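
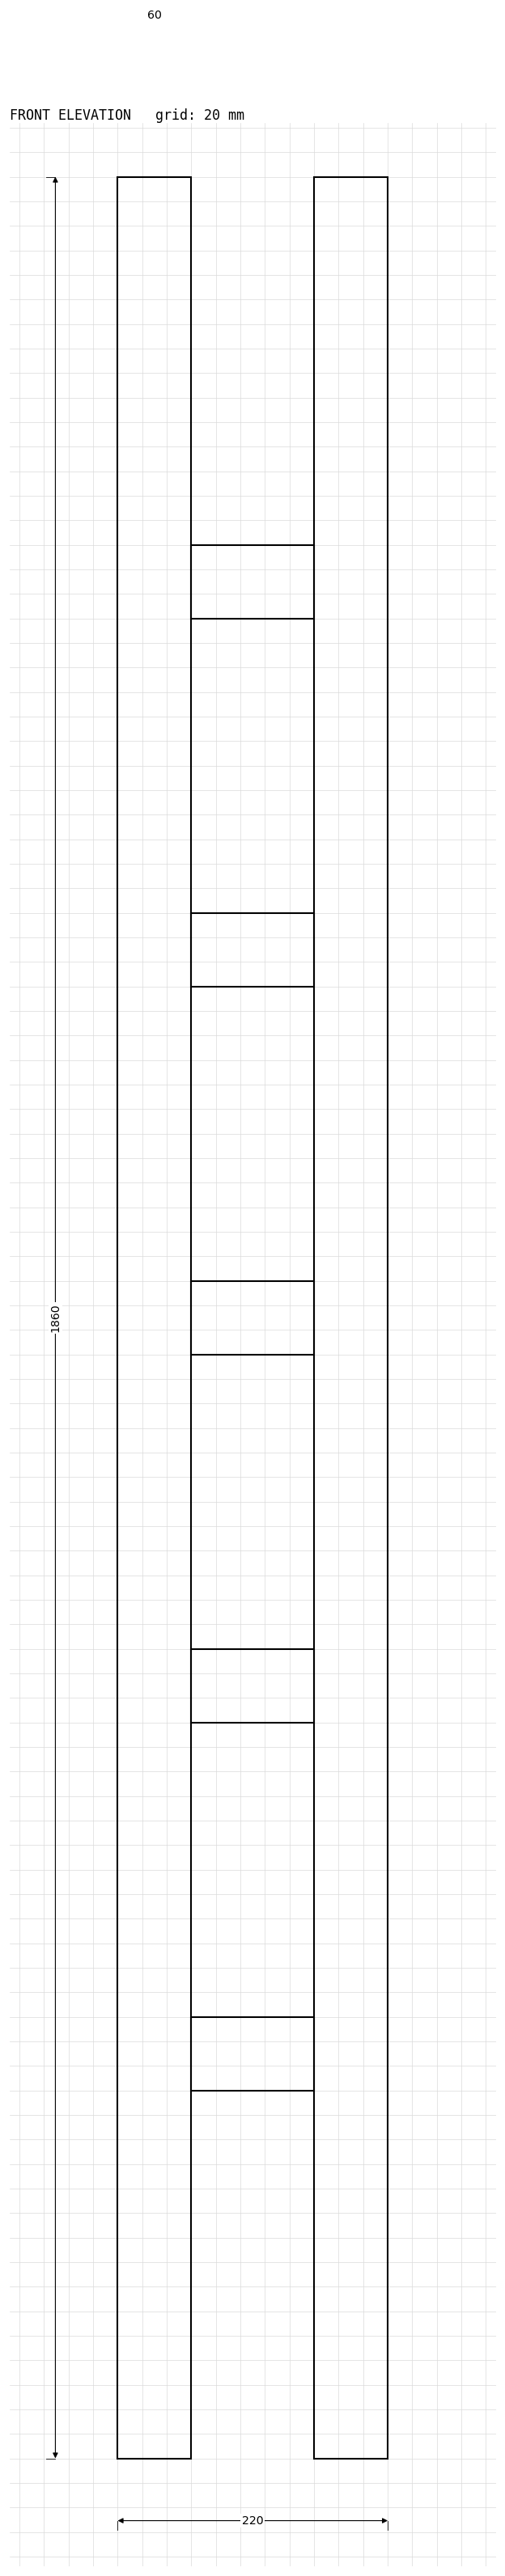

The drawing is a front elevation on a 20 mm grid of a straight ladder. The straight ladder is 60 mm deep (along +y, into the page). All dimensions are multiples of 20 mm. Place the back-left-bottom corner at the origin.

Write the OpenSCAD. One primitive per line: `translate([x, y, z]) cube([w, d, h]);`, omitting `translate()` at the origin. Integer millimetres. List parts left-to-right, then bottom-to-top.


cube([60, 60, 1860]);
translate([60, 0, 300]) cube([100, 60, 60]);
translate([60, 0, 600]) cube([100, 60, 60]);
translate([60, 0, 900]) cube([100, 60, 60]);
translate([60, 0, 1200]) cube([100, 60, 60]);
translate([60, 0, 1500]) cube([100, 60, 60]);
translate([160, 0, 0]) cube([60, 60, 1860]);


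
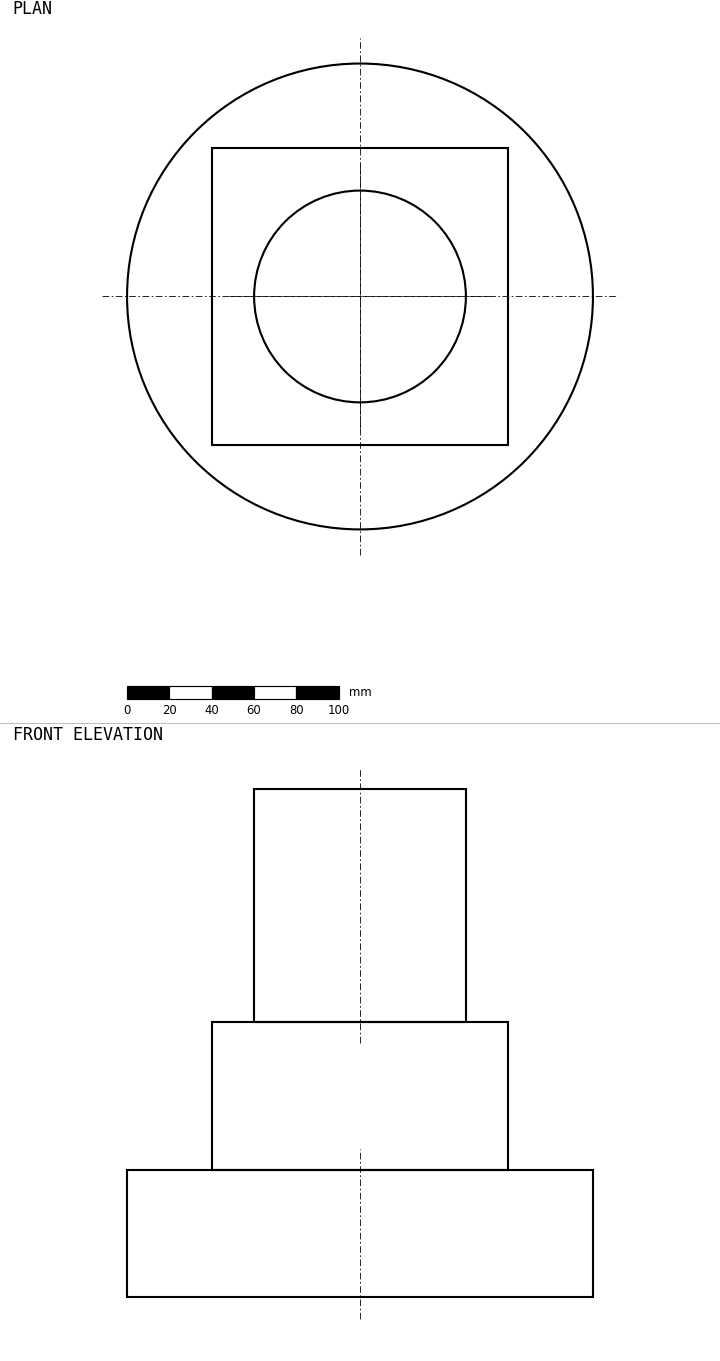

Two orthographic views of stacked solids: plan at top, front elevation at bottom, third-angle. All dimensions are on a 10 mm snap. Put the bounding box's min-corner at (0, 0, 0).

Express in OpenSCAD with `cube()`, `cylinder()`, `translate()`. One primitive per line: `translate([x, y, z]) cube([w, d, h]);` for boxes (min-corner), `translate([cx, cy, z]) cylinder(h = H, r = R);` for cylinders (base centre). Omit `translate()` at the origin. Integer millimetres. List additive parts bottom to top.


translate([110, 110, 0]) cylinder(h = 60, r = 110);
translate([40, 40, 60]) cube([140, 140, 70]);
translate([110, 110, 130]) cylinder(h = 110, r = 50);


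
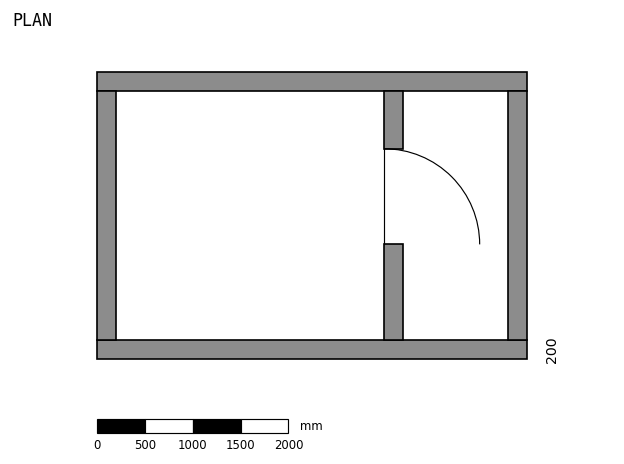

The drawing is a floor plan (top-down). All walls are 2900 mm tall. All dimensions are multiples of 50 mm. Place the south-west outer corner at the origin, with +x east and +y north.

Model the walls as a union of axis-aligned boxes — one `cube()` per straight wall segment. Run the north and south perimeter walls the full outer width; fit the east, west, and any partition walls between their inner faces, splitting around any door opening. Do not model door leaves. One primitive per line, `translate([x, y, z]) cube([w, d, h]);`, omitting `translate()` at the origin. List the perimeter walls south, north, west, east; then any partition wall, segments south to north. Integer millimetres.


cube([4500, 200, 2900]);
translate([0, 2800, 0]) cube([4500, 200, 2900]);
translate([0, 200, 0]) cube([200, 2600, 2900]);
translate([4300, 200, 0]) cube([200, 2600, 2900]);
translate([3000, 200, 0]) cube([200, 1000, 2900]);
translate([3000, 2200, 0]) cube([200, 600, 2900]);


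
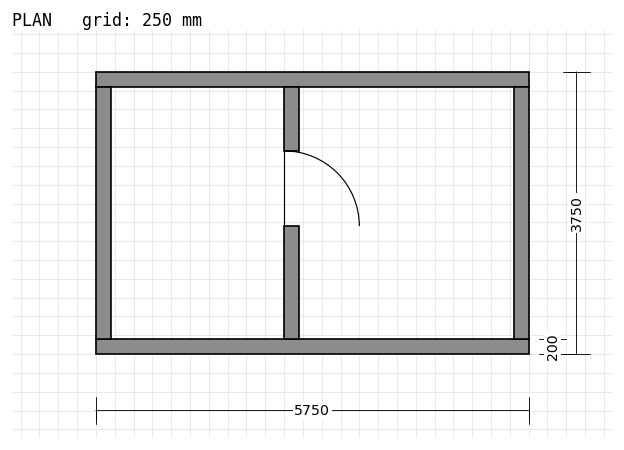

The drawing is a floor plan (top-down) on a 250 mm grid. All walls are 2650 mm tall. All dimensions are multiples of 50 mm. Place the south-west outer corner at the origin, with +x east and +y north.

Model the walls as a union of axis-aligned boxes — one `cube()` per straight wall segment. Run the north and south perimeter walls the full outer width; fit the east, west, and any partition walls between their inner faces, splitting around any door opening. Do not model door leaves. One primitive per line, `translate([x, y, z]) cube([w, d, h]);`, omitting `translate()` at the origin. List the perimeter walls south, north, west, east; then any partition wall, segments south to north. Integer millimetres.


cube([5750, 200, 2650]);
translate([0, 3550, 0]) cube([5750, 200, 2650]);
translate([0, 200, 0]) cube([200, 3350, 2650]);
translate([5550, 200, 0]) cube([200, 3350, 2650]);
translate([2500, 200, 0]) cube([200, 1500, 2650]);
translate([2500, 2700, 0]) cube([200, 850, 2650]);


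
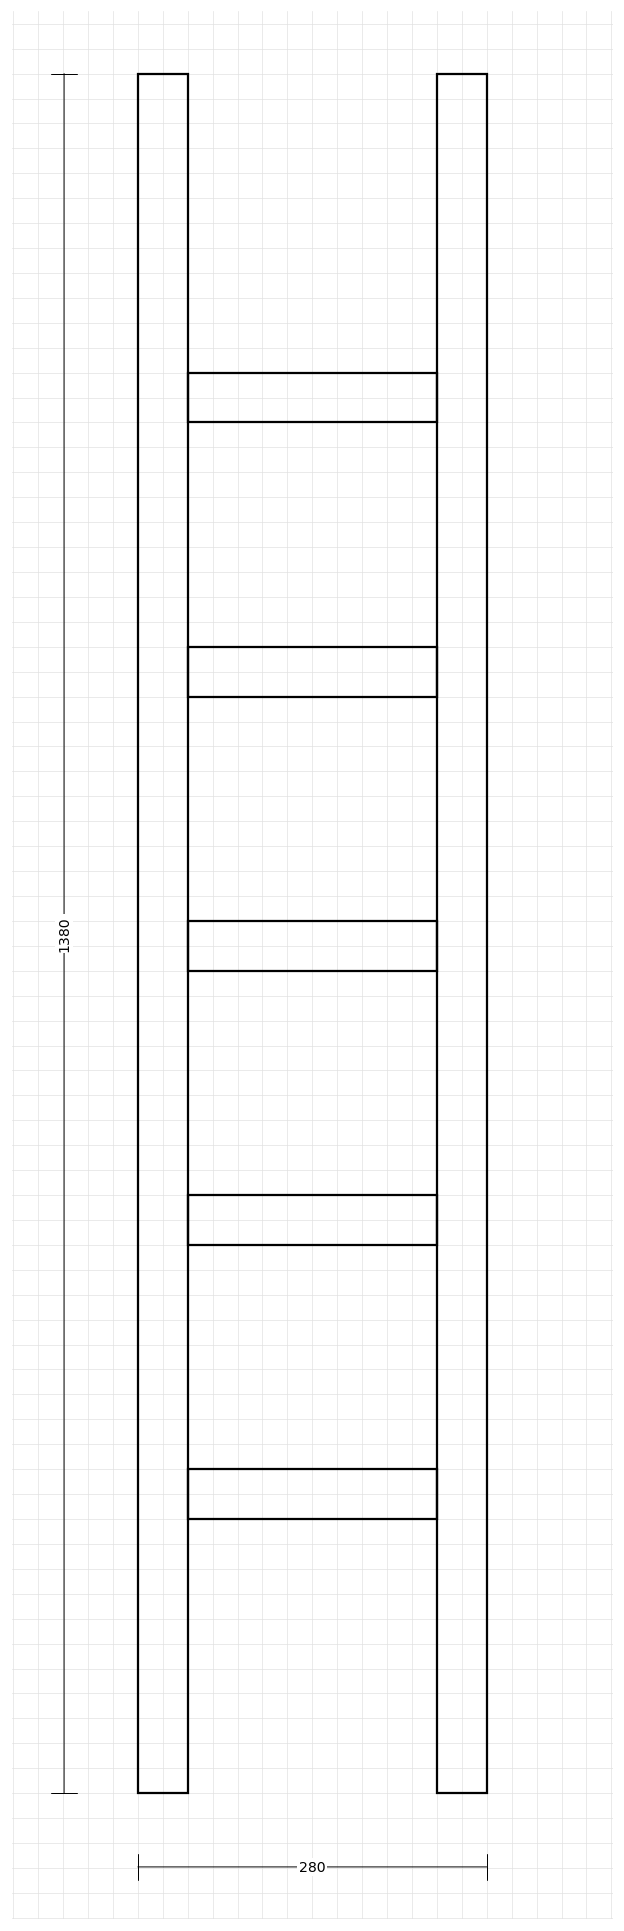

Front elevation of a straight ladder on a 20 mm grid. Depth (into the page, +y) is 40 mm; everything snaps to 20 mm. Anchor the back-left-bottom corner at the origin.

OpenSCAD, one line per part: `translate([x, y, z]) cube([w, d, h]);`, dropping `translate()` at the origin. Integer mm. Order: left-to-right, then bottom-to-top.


cube([40, 40, 1380]);
translate([40, 0, 220]) cube([200, 40, 40]);
translate([40, 0, 440]) cube([200, 40, 40]);
translate([40, 0, 660]) cube([200, 40, 40]);
translate([40, 0, 880]) cube([200, 40, 40]);
translate([40, 0, 1100]) cube([200, 40, 40]);
translate([240, 0, 0]) cube([40, 40, 1380]);


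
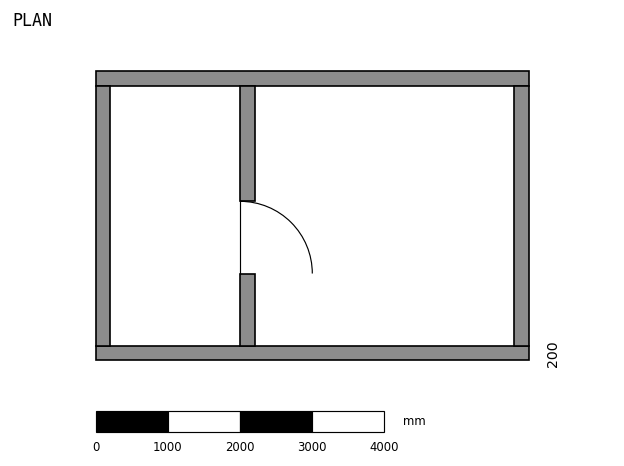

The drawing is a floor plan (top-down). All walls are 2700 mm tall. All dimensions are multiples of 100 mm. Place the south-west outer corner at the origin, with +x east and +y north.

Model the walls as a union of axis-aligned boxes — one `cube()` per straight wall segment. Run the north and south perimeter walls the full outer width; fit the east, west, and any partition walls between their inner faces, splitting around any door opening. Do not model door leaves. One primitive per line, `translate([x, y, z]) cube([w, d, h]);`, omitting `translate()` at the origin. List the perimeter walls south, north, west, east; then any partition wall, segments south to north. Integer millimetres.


cube([6000, 200, 2700]);
translate([0, 3800, 0]) cube([6000, 200, 2700]);
translate([0, 200, 0]) cube([200, 3600, 2700]);
translate([5800, 200, 0]) cube([200, 3600, 2700]);
translate([2000, 200, 0]) cube([200, 1000, 2700]);
translate([2000, 2200, 0]) cube([200, 1600, 2700]);


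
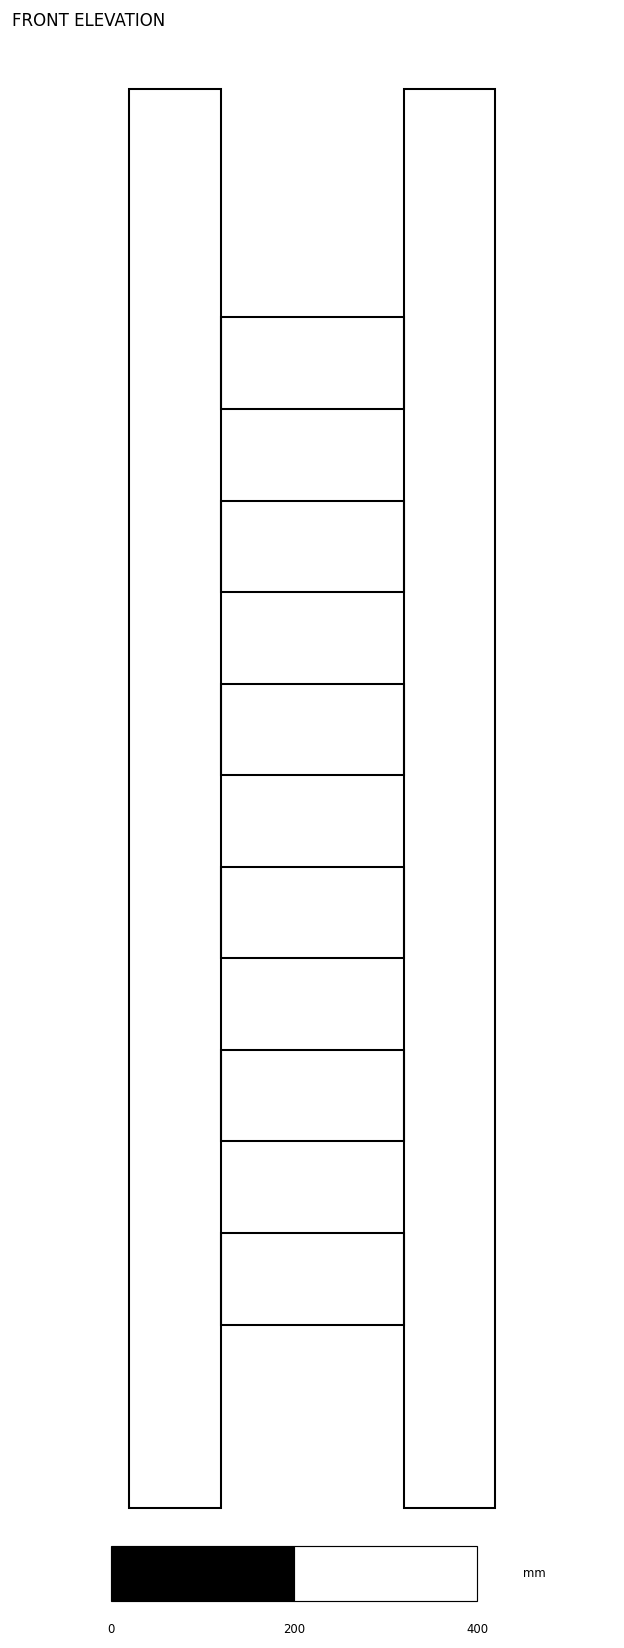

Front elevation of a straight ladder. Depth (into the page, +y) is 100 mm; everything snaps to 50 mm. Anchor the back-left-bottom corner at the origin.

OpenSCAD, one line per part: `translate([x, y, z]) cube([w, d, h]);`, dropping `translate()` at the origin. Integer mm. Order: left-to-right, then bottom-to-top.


cube([100, 100, 1550]);
translate([100, 0, 200]) cube([200, 100, 100]);
translate([100, 0, 400]) cube([200, 100, 100]);
translate([100, 0, 600]) cube([200, 100, 100]);
translate([100, 0, 800]) cube([200, 100, 100]);
translate([100, 0, 1000]) cube([200, 100, 100]);
translate([100, 0, 1200]) cube([200, 100, 100]);
translate([300, 0, 0]) cube([100, 100, 1550]);


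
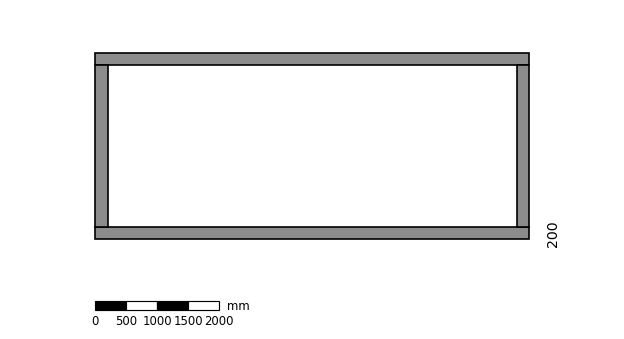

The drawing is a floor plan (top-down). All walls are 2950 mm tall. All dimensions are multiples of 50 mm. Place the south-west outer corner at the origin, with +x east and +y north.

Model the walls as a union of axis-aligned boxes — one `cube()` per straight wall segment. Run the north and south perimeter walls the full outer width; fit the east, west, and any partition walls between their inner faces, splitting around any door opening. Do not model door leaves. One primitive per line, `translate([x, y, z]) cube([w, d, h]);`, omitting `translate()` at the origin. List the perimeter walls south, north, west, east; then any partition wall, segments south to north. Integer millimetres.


cube([7000, 200, 2950]);
translate([0, 2800, 0]) cube([7000, 200, 2950]);
translate([0, 200, 0]) cube([200, 2600, 2950]);
translate([6800, 200, 0]) cube([200, 2600, 2950]);


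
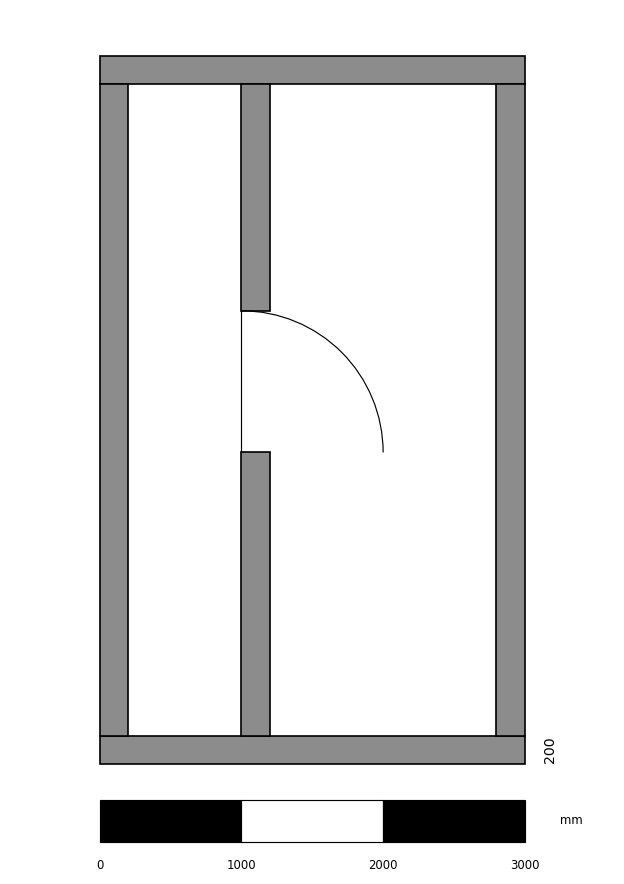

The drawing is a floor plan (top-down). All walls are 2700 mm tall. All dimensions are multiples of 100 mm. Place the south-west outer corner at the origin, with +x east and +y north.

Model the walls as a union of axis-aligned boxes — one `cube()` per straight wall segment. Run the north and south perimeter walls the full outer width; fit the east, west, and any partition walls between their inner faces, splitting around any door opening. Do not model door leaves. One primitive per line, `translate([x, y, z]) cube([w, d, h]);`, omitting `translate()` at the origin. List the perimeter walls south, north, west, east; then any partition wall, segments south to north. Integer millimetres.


cube([3000, 200, 2700]);
translate([0, 4800, 0]) cube([3000, 200, 2700]);
translate([0, 200, 0]) cube([200, 4600, 2700]);
translate([2800, 200, 0]) cube([200, 4600, 2700]);
translate([1000, 200, 0]) cube([200, 2000, 2700]);
translate([1000, 3200, 0]) cube([200, 1600, 2700]);


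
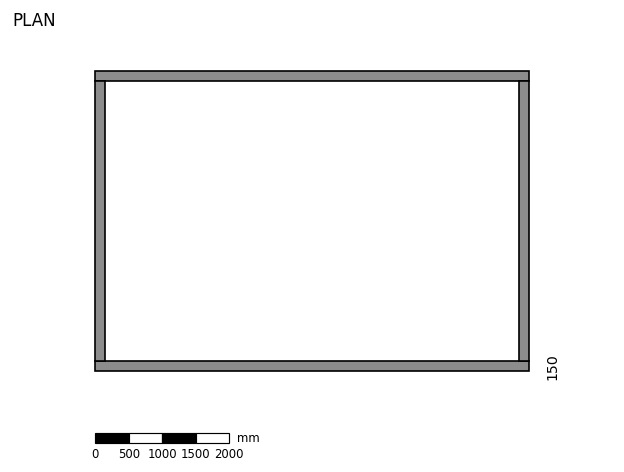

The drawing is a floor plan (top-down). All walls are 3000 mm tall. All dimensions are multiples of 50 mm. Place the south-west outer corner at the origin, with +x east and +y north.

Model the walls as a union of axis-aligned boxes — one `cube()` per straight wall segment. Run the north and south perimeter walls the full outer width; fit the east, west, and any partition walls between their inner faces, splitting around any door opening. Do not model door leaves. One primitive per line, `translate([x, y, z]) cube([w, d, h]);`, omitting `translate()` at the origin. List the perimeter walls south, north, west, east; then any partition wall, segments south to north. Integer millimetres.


cube([6500, 150, 3000]);
translate([0, 4350, 0]) cube([6500, 150, 3000]);
translate([0, 150, 0]) cube([150, 4200, 3000]);
translate([6350, 150, 0]) cube([150, 4200, 3000]);


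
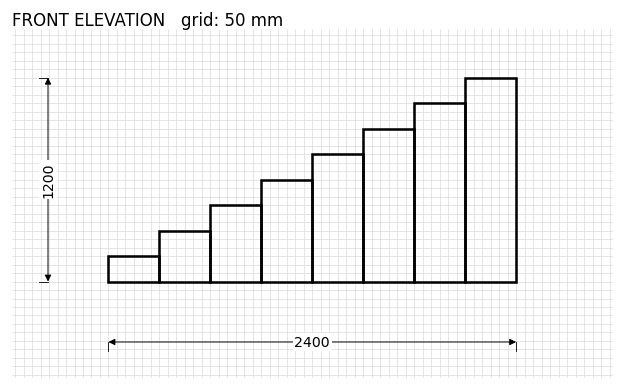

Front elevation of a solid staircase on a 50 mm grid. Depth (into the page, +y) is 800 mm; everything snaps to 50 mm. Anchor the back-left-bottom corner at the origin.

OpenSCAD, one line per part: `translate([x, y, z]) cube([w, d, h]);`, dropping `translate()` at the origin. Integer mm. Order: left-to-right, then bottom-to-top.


cube([300, 800, 150]);
translate([300, 0, 0]) cube([300, 800, 300]);
translate([600, 0, 0]) cube([300, 800, 450]);
translate([900, 0, 0]) cube([300, 800, 600]);
translate([1200, 0, 0]) cube([300, 800, 750]);
translate([1500, 0, 0]) cube([300, 800, 900]);
translate([1800, 0, 0]) cube([300, 800, 1050]);
translate([2100, 0, 0]) cube([300, 800, 1200]);


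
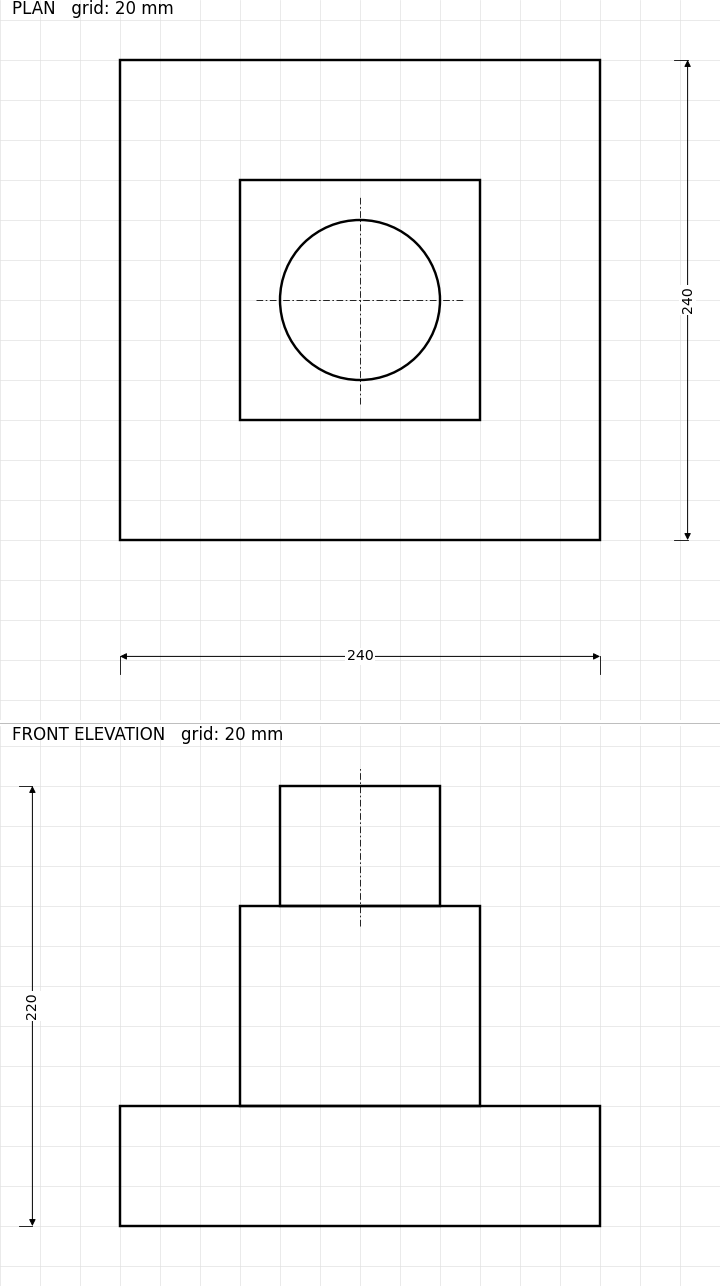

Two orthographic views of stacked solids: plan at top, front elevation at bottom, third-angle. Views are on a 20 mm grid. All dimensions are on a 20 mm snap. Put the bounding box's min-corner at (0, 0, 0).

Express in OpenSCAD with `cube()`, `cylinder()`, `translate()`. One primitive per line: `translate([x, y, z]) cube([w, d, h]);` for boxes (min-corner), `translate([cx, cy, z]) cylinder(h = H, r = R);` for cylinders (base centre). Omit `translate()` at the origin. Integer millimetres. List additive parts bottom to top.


cube([240, 240, 60]);
translate([60, 60, 60]) cube([120, 120, 100]);
translate([120, 120, 160]) cylinder(h = 60, r = 40);


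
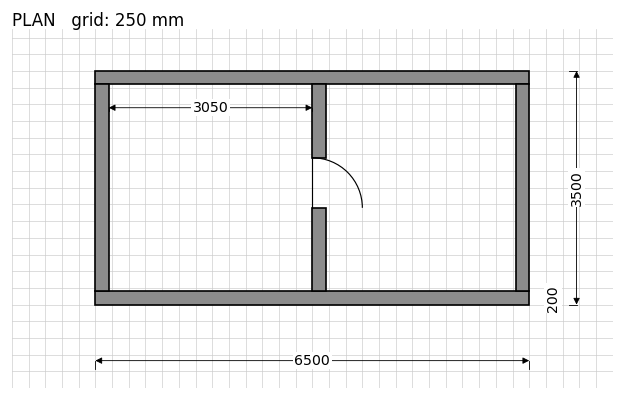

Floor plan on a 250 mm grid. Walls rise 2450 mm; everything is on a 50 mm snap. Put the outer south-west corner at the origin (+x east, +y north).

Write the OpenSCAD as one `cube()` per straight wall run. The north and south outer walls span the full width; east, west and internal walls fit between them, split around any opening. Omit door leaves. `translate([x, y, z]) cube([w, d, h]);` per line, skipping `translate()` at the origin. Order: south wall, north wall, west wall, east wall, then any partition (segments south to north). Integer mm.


cube([6500, 200, 2450]);
translate([0, 3300, 0]) cube([6500, 200, 2450]);
translate([0, 200, 0]) cube([200, 3100, 2450]);
translate([6300, 200, 0]) cube([200, 3100, 2450]);
translate([3250, 200, 0]) cube([200, 1250, 2450]);
translate([3250, 2200, 0]) cube([200, 1100, 2450]);


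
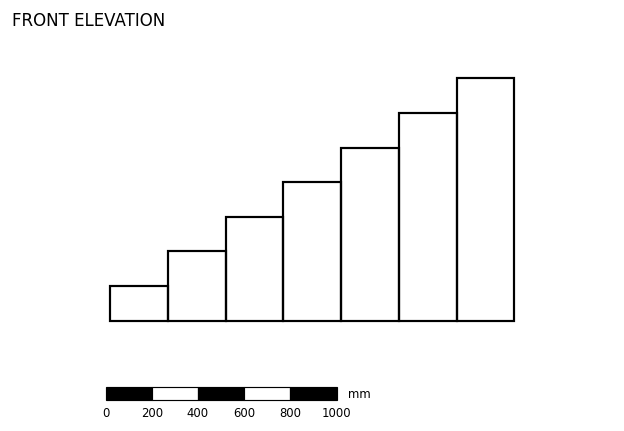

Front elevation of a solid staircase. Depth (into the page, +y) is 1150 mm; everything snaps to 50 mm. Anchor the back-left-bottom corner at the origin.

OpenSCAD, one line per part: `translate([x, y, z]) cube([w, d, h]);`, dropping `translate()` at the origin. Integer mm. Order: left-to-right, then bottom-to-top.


cube([250, 1150, 150]);
translate([250, 0, 0]) cube([250, 1150, 300]);
translate([500, 0, 0]) cube([250, 1150, 450]);
translate([750, 0, 0]) cube([250, 1150, 600]);
translate([1000, 0, 0]) cube([250, 1150, 750]);
translate([1250, 0, 0]) cube([250, 1150, 900]);
translate([1500, 0, 0]) cube([250, 1150, 1050]);


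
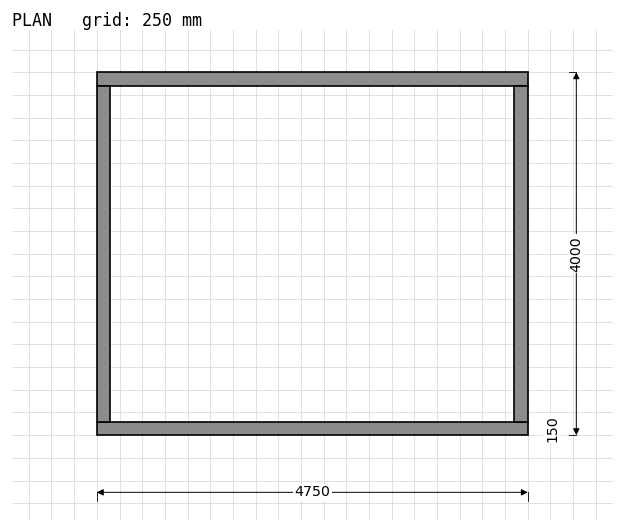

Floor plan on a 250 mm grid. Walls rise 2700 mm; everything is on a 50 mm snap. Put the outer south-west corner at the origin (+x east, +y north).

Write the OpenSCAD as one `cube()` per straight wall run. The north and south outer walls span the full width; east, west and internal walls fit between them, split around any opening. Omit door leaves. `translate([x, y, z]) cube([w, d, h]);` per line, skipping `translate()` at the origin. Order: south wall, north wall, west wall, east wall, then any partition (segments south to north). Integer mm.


cube([4750, 150, 2700]);
translate([0, 3850, 0]) cube([4750, 150, 2700]);
translate([0, 150, 0]) cube([150, 3700, 2700]);
translate([4600, 150, 0]) cube([150, 3700, 2700]);


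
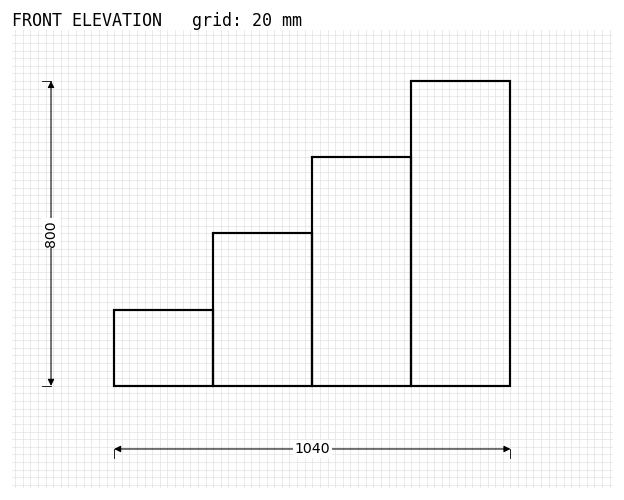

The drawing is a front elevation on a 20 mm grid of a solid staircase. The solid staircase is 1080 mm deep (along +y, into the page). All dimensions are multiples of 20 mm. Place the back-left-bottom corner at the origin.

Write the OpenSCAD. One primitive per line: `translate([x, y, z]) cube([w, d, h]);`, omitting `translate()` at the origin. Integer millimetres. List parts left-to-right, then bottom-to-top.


cube([260, 1080, 200]);
translate([260, 0, 0]) cube([260, 1080, 400]);
translate([520, 0, 0]) cube([260, 1080, 600]);
translate([780, 0, 0]) cube([260, 1080, 800]);


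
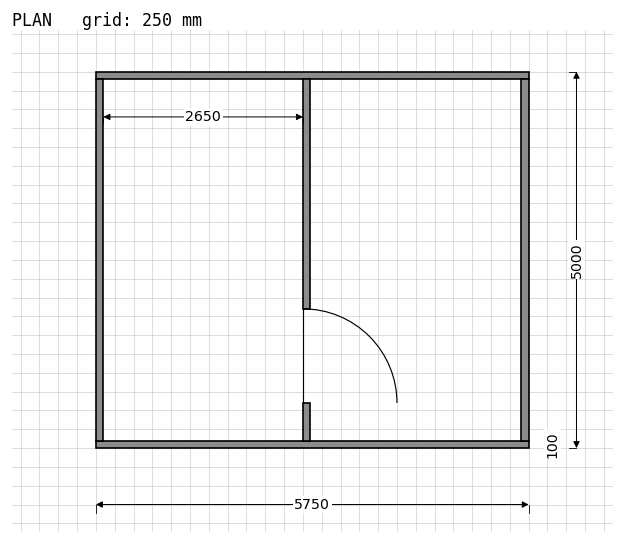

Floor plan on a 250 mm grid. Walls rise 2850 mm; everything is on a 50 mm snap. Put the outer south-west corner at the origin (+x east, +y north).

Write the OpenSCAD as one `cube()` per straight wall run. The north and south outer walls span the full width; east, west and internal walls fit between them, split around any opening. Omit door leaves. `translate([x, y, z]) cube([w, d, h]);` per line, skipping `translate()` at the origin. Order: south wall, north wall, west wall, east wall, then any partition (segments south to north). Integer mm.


cube([5750, 100, 2850]);
translate([0, 4900, 0]) cube([5750, 100, 2850]);
translate([0, 100, 0]) cube([100, 4800, 2850]);
translate([5650, 100, 0]) cube([100, 4800, 2850]);
translate([2750, 100, 0]) cube([100, 500, 2850]);
translate([2750, 1850, 0]) cube([100, 3050, 2850]);


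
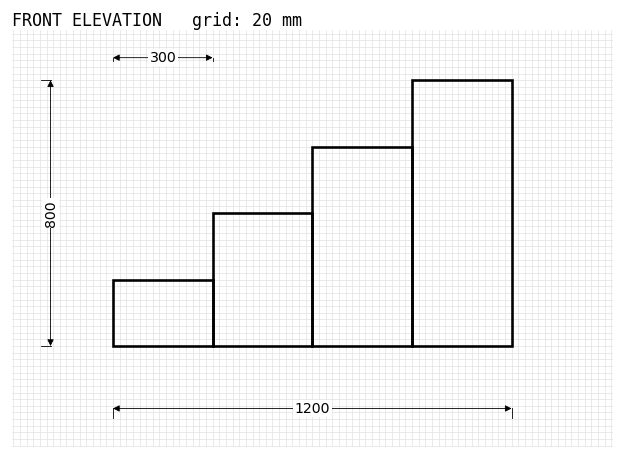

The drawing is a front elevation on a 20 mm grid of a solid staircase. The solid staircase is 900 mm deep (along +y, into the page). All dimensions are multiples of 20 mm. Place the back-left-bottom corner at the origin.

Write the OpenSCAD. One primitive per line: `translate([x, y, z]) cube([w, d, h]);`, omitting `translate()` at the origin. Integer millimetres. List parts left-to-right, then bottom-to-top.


cube([300, 900, 200]);
translate([300, 0, 0]) cube([300, 900, 400]);
translate([600, 0, 0]) cube([300, 900, 600]);
translate([900, 0, 0]) cube([300, 900, 800]);


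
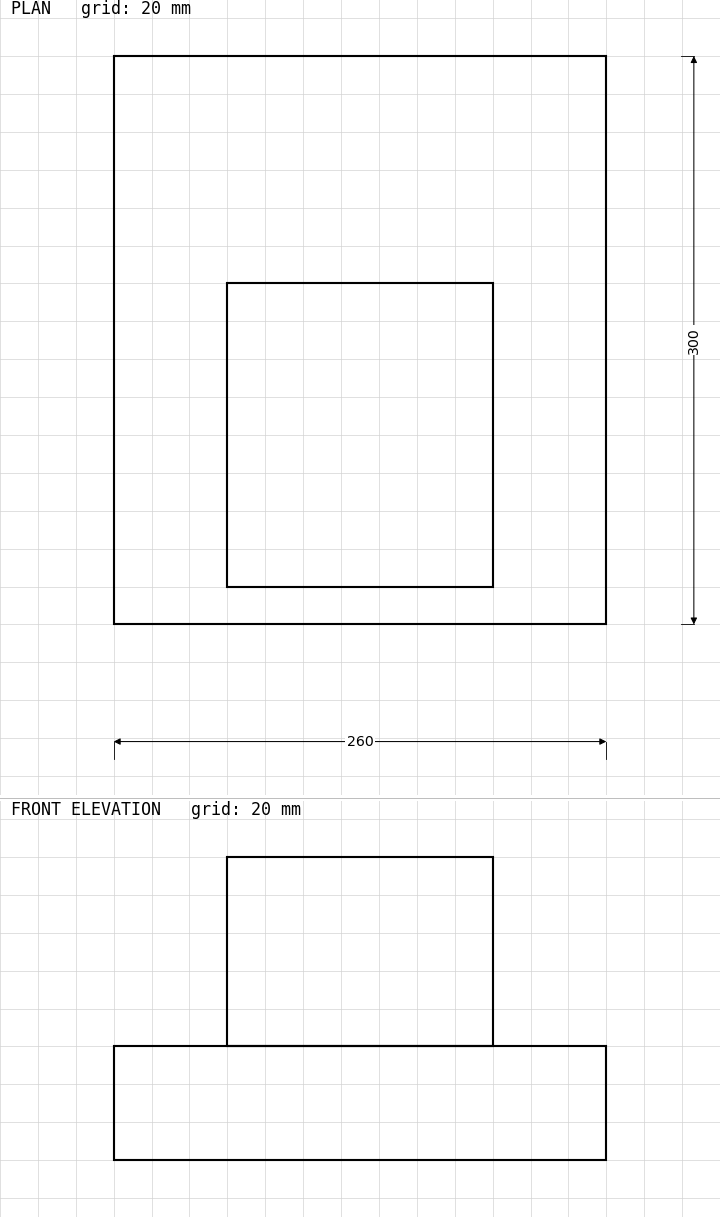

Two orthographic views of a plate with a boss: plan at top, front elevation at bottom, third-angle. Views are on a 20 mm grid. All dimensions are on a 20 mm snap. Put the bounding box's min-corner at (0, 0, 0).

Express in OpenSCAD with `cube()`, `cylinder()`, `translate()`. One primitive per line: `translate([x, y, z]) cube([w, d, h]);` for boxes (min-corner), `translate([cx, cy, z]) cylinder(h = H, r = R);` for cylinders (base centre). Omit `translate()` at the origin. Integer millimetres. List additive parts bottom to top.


cube([260, 300, 60]);
translate([60, 20, 60]) cube([140, 160, 100]);


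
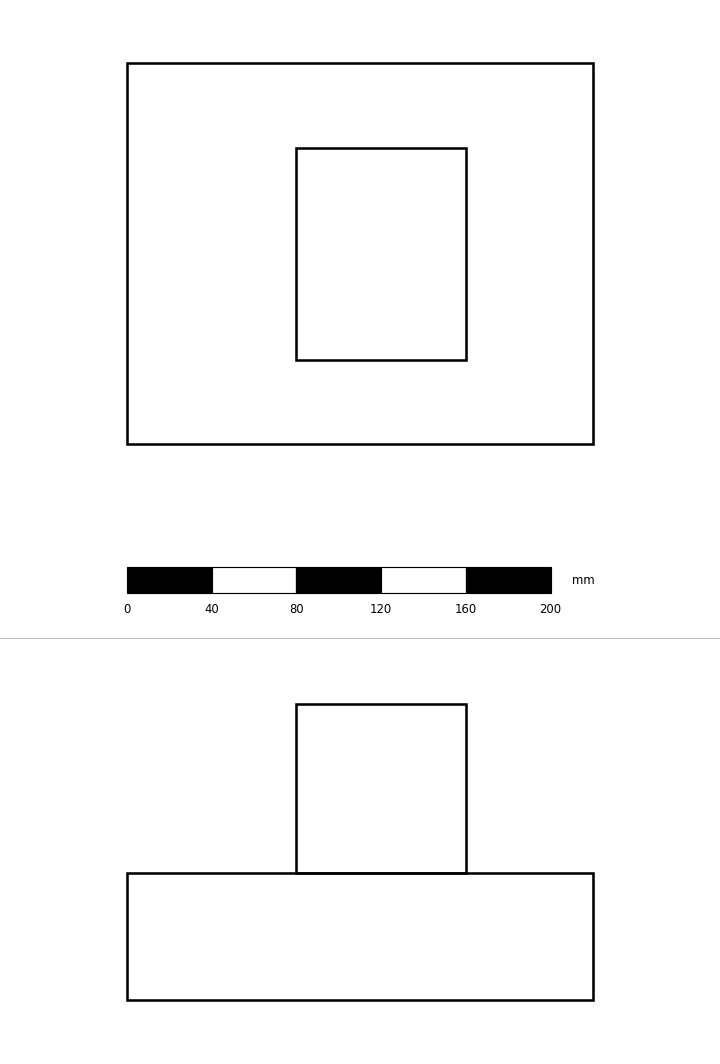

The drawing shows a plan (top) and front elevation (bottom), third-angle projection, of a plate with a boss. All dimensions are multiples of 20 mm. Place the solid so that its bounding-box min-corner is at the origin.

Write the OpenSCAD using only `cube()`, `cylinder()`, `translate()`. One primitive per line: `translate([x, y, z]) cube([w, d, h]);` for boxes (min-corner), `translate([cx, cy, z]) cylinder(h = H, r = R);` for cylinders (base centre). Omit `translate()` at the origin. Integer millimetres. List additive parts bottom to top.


cube([220, 180, 60]);
translate([80, 40, 60]) cube([80, 100, 80]);


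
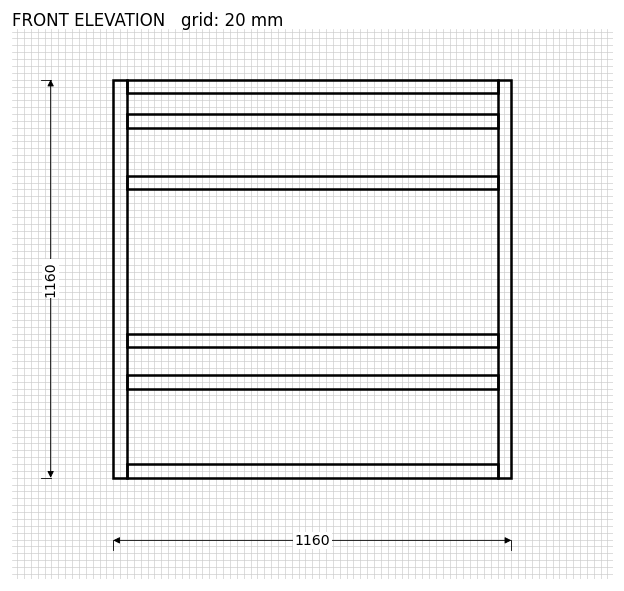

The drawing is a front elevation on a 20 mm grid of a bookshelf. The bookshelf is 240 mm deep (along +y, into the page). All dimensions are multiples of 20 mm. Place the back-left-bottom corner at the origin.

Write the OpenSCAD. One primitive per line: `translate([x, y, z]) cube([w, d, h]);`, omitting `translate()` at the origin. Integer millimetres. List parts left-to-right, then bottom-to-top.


cube([40, 240, 1160]);
translate([40, 0, 0]) cube([1080, 240, 40]);
translate([40, 0, 260]) cube([1080, 240, 40]);
translate([40, 0, 380]) cube([1080, 240, 40]);
translate([40, 0, 840]) cube([1080, 240, 40]);
translate([40, 0, 1020]) cube([1080, 240, 40]);
translate([40, 0, 1120]) cube([1080, 240, 40]);
translate([1120, 0, 0]) cube([40, 240, 1160]);


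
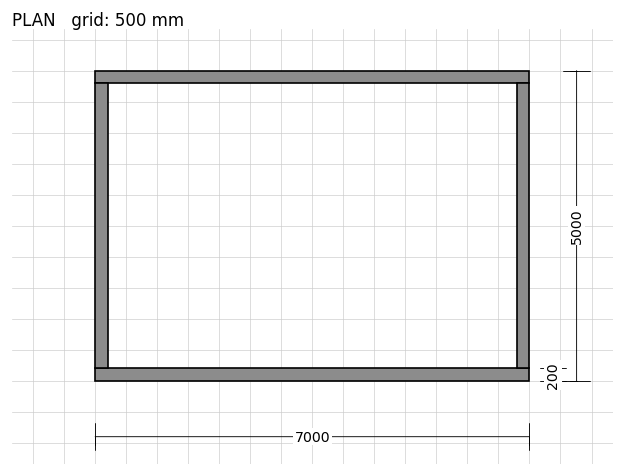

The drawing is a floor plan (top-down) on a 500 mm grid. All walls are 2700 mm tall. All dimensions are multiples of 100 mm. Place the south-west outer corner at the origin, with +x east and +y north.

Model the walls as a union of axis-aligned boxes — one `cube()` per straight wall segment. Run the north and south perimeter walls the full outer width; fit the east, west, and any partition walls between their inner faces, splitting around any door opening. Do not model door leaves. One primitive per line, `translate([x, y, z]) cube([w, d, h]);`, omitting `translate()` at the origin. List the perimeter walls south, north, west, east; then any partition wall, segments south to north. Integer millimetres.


cube([7000, 200, 2700]);
translate([0, 4800, 0]) cube([7000, 200, 2700]);
translate([0, 200, 0]) cube([200, 4600, 2700]);
translate([6800, 200, 0]) cube([200, 4600, 2700]);


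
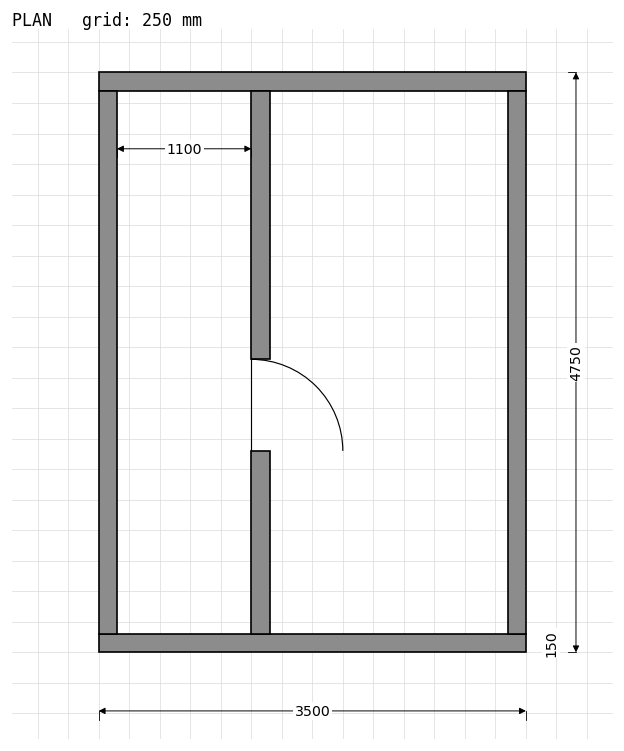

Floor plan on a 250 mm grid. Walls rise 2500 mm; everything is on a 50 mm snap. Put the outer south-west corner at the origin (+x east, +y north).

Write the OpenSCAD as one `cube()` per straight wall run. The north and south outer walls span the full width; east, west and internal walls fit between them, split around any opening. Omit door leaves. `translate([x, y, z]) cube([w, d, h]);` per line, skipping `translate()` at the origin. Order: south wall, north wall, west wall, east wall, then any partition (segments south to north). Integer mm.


cube([3500, 150, 2500]);
translate([0, 4600, 0]) cube([3500, 150, 2500]);
translate([0, 150, 0]) cube([150, 4450, 2500]);
translate([3350, 150, 0]) cube([150, 4450, 2500]);
translate([1250, 150, 0]) cube([150, 1500, 2500]);
translate([1250, 2400, 0]) cube([150, 2200, 2500]);


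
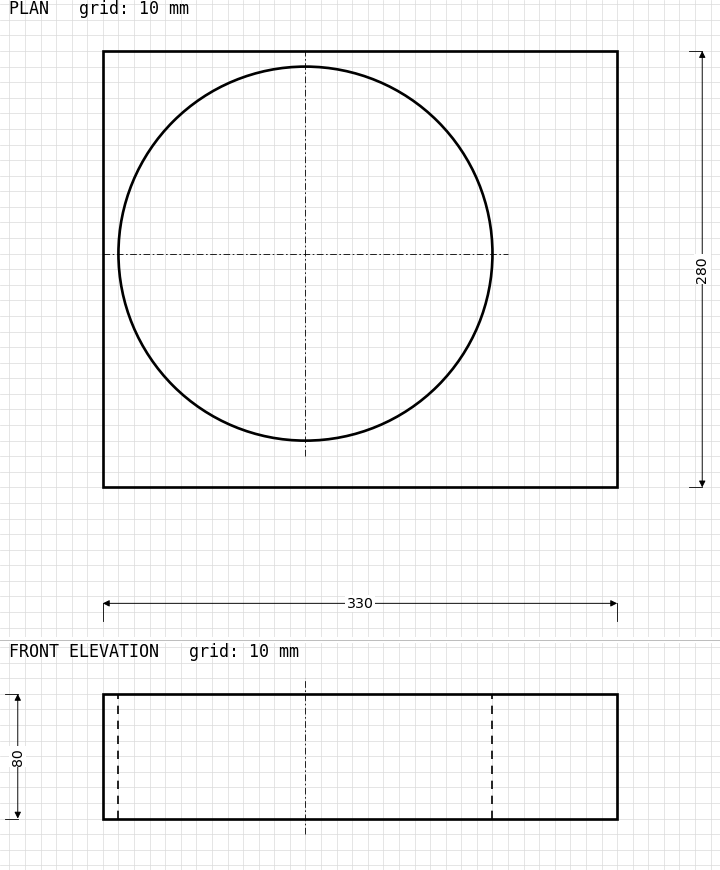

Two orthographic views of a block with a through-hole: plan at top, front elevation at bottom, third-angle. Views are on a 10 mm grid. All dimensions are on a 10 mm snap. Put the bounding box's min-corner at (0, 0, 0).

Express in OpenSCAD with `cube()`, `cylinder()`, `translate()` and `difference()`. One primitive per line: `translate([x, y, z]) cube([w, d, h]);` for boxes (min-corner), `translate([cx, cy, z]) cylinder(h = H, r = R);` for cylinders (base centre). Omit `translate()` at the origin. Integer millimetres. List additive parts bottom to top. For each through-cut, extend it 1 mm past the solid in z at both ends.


difference() {
  cube([330, 280, 80]);
  translate([130, 150, -1]) cylinder(h = 82, r = 120);
}


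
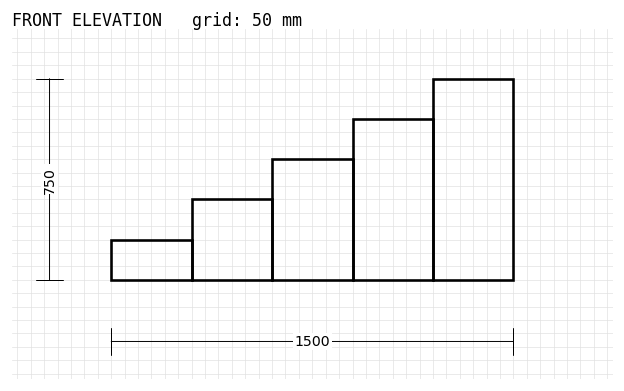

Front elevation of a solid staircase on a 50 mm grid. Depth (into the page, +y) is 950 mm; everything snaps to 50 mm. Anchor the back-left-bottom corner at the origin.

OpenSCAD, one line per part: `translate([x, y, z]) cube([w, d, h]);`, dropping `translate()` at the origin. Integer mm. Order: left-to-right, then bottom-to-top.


cube([300, 950, 150]);
translate([300, 0, 0]) cube([300, 950, 300]);
translate([600, 0, 0]) cube([300, 950, 450]);
translate([900, 0, 0]) cube([300, 950, 600]);
translate([1200, 0, 0]) cube([300, 950, 750]);


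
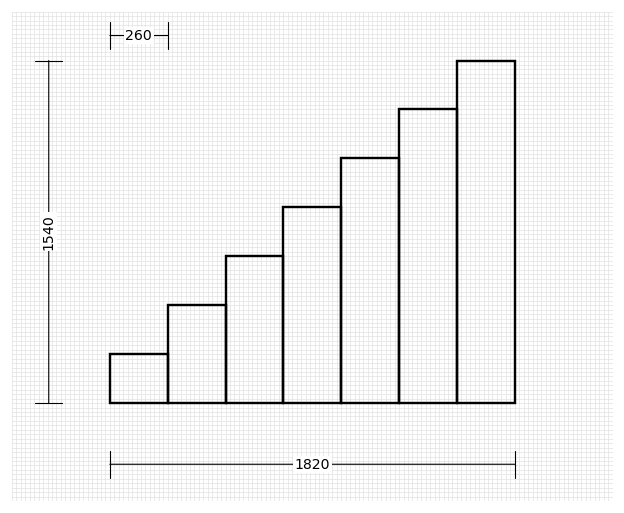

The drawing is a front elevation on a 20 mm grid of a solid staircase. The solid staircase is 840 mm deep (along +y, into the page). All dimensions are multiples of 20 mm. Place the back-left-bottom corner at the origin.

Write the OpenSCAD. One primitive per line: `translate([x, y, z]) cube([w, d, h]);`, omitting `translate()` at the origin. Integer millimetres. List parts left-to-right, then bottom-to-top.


cube([260, 840, 220]);
translate([260, 0, 0]) cube([260, 840, 440]);
translate([520, 0, 0]) cube([260, 840, 660]);
translate([780, 0, 0]) cube([260, 840, 880]);
translate([1040, 0, 0]) cube([260, 840, 1100]);
translate([1300, 0, 0]) cube([260, 840, 1320]);
translate([1560, 0, 0]) cube([260, 840, 1540]);


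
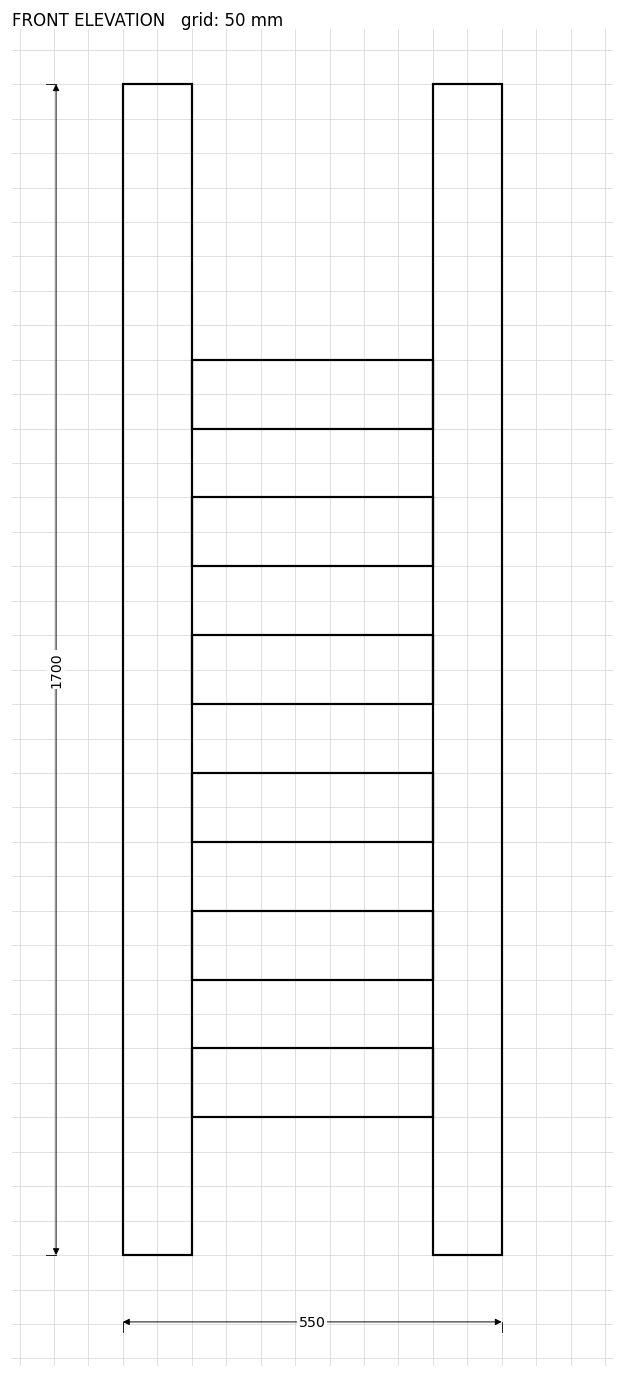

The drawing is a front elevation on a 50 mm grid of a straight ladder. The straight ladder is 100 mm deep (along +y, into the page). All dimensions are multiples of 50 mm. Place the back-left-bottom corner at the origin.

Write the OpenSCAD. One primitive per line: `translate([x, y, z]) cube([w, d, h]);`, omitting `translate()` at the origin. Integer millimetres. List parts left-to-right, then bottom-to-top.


cube([100, 100, 1700]);
translate([100, 0, 200]) cube([350, 100, 100]);
translate([100, 0, 400]) cube([350, 100, 100]);
translate([100, 0, 600]) cube([350, 100, 100]);
translate([100, 0, 800]) cube([350, 100, 100]);
translate([100, 0, 1000]) cube([350, 100, 100]);
translate([100, 0, 1200]) cube([350, 100, 100]);
translate([450, 0, 0]) cube([100, 100, 1700]);


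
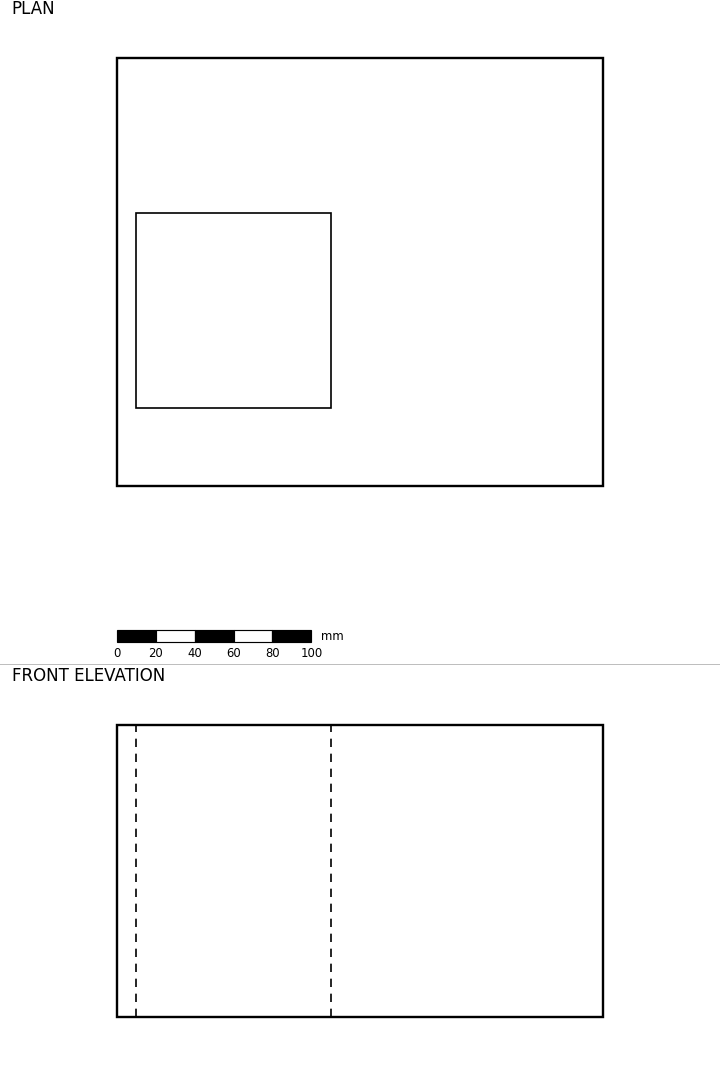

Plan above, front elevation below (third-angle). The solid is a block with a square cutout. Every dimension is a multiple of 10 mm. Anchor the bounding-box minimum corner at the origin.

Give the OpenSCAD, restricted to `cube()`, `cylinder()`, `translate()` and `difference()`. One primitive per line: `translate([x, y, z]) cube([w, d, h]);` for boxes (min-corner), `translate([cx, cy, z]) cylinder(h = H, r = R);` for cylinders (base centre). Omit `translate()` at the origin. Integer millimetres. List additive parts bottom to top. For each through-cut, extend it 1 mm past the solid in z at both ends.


difference() {
  cube([250, 220, 150]);
  translate([10, 40, -1]) cube([100, 100, 152]);
}


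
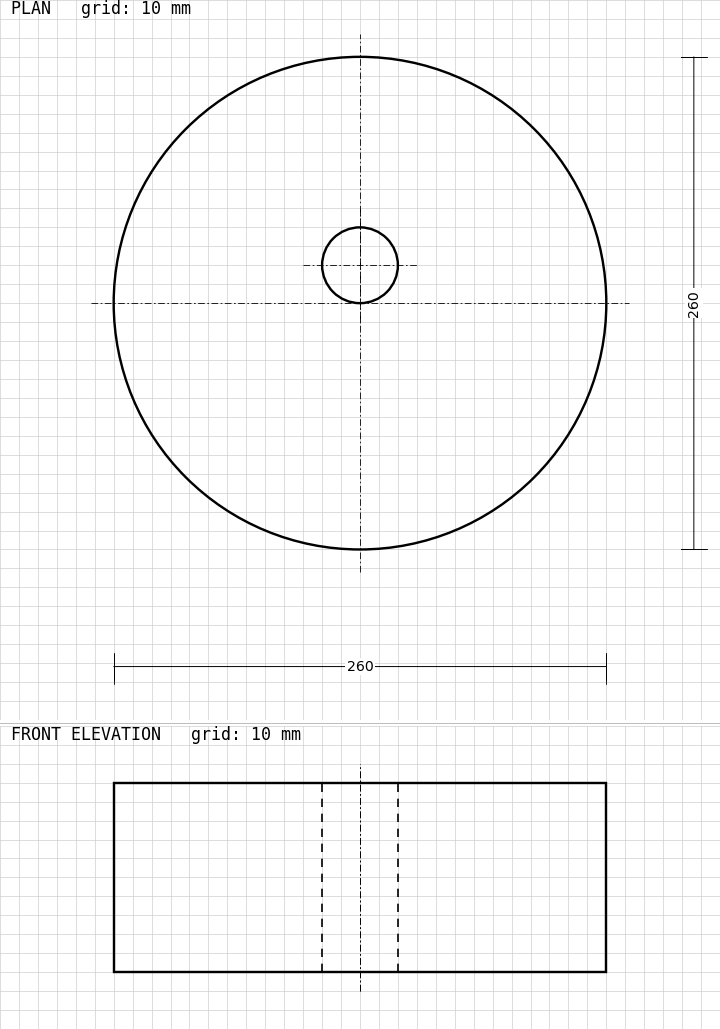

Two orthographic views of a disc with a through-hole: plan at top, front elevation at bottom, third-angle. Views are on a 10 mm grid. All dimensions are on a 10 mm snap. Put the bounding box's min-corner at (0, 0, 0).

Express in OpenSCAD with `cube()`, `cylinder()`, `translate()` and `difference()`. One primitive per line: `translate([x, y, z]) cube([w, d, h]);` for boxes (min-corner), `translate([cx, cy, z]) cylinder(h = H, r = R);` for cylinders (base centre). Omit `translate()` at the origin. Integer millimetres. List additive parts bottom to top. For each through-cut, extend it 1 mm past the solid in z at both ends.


difference() {
  translate([130, 130, 0]) cylinder(h = 100, r = 130);
  translate([130, 150, -1]) cylinder(h = 102, r = 20);
}


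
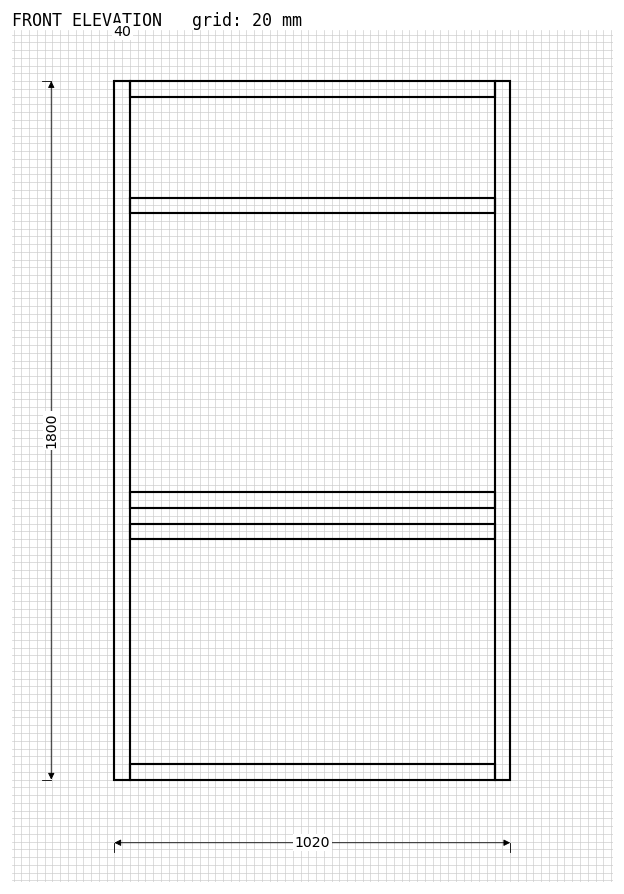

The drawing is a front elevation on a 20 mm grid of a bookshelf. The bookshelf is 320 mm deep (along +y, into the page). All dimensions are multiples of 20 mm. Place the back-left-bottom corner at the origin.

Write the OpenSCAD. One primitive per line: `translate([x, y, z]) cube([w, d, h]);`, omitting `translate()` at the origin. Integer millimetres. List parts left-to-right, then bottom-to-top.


cube([40, 320, 1800]);
translate([40, 0, 0]) cube([940, 320, 40]);
translate([40, 0, 620]) cube([940, 320, 40]);
translate([40, 0, 700]) cube([940, 320, 40]);
translate([40, 0, 1460]) cube([940, 320, 40]);
translate([40, 0, 1760]) cube([940, 320, 40]);
translate([980, 0, 0]) cube([40, 320, 1800]);


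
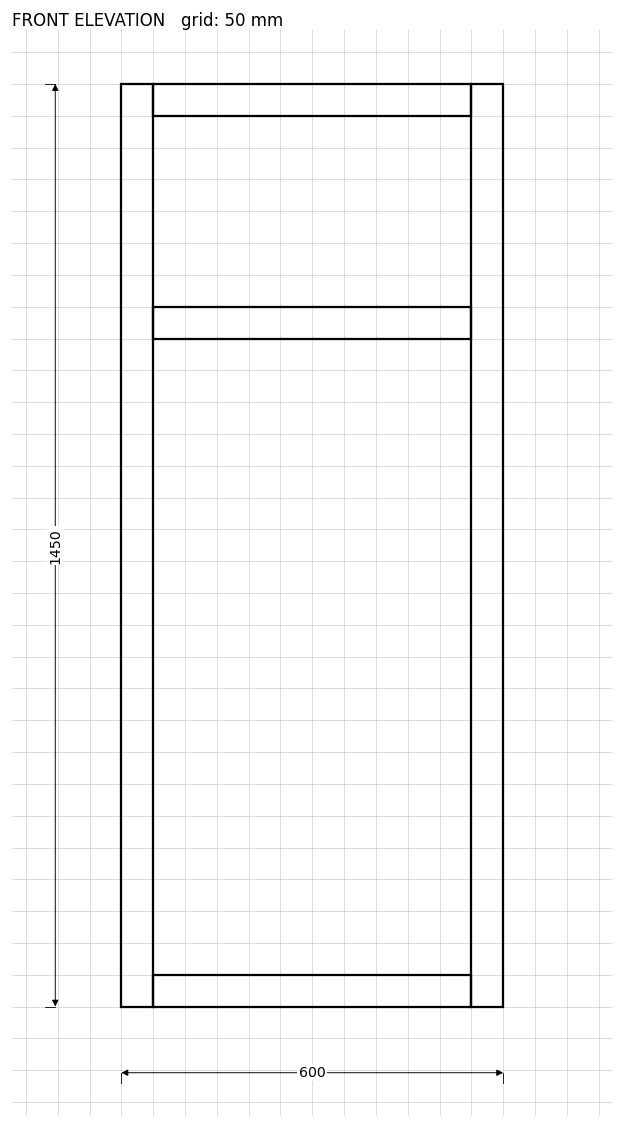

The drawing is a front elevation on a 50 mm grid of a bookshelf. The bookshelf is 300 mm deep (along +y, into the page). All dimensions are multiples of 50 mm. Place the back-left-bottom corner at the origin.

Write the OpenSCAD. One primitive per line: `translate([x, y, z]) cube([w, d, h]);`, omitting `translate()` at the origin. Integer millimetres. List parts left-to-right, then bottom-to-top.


cube([50, 300, 1450]);
translate([50, 0, 0]) cube([500, 300, 50]);
translate([50, 0, 1050]) cube([500, 300, 50]);
translate([50, 0, 1400]) cube([500, 300, 50]);
translate([550, 0, 0]) cube([50, 300, 1450]);


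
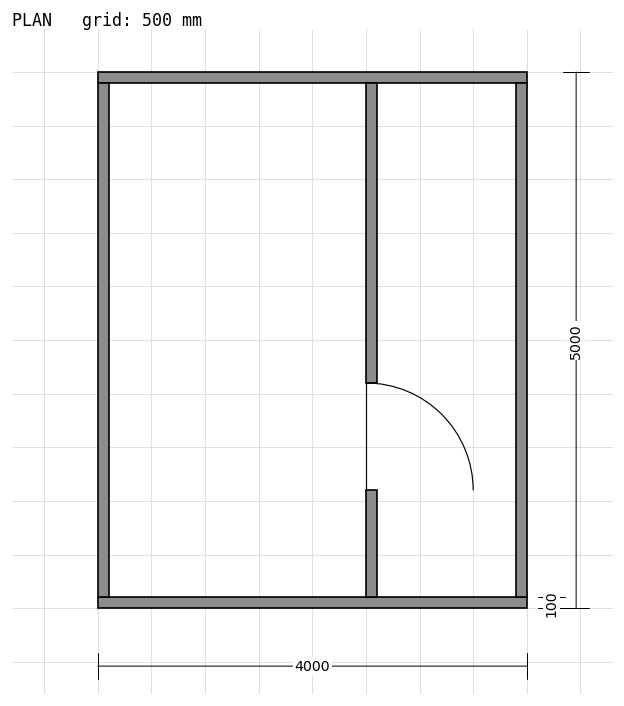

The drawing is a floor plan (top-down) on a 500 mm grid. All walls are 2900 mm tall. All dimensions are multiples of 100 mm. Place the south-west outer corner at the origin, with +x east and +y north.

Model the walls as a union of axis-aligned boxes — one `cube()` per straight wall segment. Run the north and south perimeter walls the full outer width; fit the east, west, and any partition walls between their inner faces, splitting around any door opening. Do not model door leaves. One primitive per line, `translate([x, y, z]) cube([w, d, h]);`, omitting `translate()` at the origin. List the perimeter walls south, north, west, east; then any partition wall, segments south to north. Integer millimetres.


cube([4000, 100, 2900]);
translate([0, 4900, 0]) cube([4000, 100, 2900]);
translate([0, 100, 0]) cube([100, 4800, 2900]);
translate([3900, 100, 0]) cube([100, 4800, 2900]);
translate([2500, 100, 0]) cube([100, 1000, 2900]);
translate([2500, 2100, 0]) cube([100, 2800, 2900]);


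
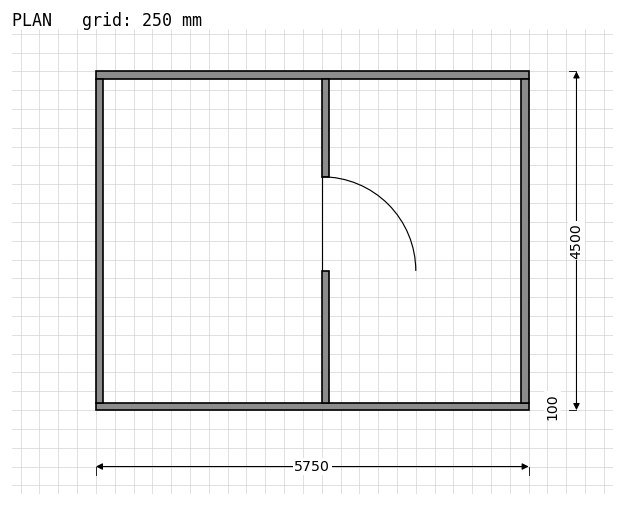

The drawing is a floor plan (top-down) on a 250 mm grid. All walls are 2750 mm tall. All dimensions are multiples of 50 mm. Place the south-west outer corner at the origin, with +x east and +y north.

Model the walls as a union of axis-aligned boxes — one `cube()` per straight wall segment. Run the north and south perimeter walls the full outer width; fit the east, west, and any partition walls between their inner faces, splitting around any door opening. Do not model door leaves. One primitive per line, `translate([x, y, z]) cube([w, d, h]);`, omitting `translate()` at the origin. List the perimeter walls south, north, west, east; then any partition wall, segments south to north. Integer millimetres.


cube([5750, 100, 2750]);
translate([0, 4400, 0]) cube([5750, 100, 2750]);
translate([0, 100, 0]) cube([100, 4300, 2750]);
translate([5650, 100, 0]) cube([100, 4300, 2750]);
translate([3000, 100, 0]) cube([100, 1750, 2750]);
translate([3000, 3100, 0]) cube([100, 1300, 2750]);


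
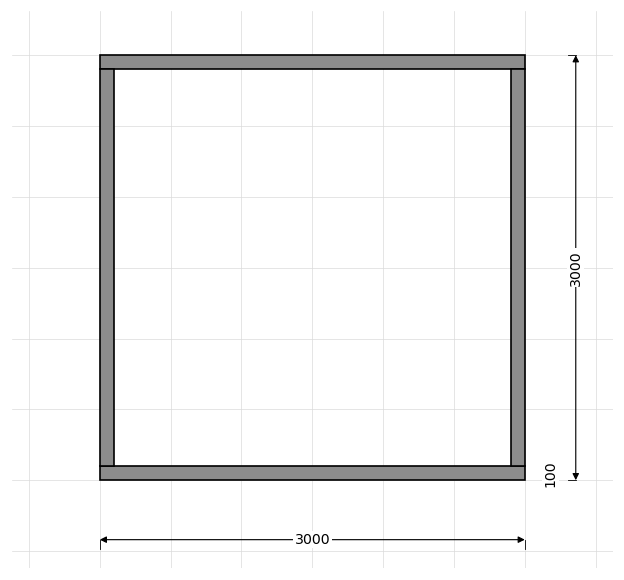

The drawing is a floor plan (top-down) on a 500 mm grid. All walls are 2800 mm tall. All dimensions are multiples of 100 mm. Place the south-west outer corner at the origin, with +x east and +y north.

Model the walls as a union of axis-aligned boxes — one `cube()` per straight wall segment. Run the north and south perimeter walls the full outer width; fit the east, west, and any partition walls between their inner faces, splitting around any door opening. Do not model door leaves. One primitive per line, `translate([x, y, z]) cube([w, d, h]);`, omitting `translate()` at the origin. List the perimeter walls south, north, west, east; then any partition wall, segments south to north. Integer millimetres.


cube([3000, 100, 2800]);
translate([0, 2900, 0]) cube([3000, 100, 2800]);
translate([0, 100, 0]) cube([100, 2800, 2800]);
translate([2900, 100, 0]) cube([100, 2800, 2800]);


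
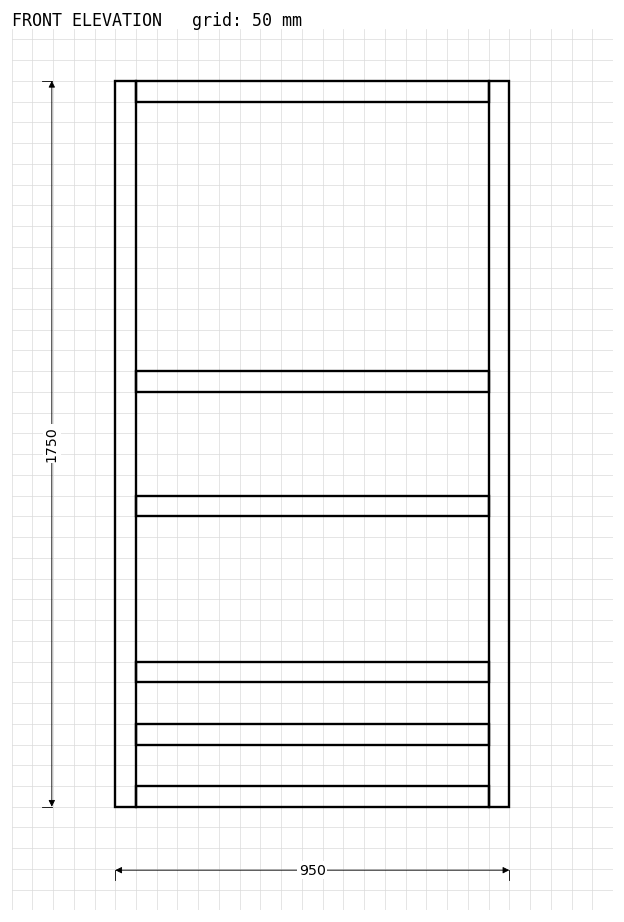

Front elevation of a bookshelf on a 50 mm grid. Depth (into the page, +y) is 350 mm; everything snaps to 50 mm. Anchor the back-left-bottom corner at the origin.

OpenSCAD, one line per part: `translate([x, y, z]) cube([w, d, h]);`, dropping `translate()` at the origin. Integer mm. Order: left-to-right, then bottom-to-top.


cube([50, 350, 1750]);
translate([50, 0, 0]) cube([850, 350, 50]);
translate([50, 0, 150]) cube([850, 350, 50]);
translate([50, 0, 300]) cube([850, 350, 50]);
translate([50, 0, 700]) cube([850, 350, 50]);
translate([50, 0, 1000]) cube([850, 350, 50]);
translate([50, 0, 1700]) cube([850, 350, 50]);
translate([900, 0, 0]) cube([50, 350, 1750]);


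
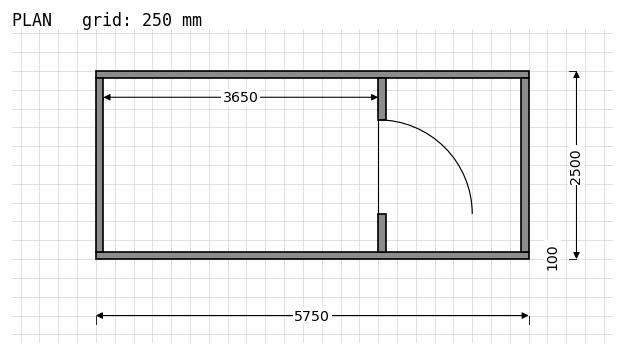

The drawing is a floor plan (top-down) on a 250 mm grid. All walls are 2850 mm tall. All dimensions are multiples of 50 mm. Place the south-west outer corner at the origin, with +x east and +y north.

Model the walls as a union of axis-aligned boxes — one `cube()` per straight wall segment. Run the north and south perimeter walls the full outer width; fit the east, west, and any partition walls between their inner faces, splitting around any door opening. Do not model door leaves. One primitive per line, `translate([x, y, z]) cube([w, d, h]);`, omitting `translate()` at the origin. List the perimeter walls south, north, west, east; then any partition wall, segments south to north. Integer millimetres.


cube([5750, 100, 2850]);
translate([0, 2400, 0]) cube([5750, 100, 2850]);
translate([0, 100, 0]) cube([100, 2300, 2850]);
translate([5650, 100, 0]) cube([100, 2300, 2850]);
translate([3750, 100, 0]) cube([100, 500, 2850]);
translate([3750, 1850, 0]) cube([100, 550, 2850]);


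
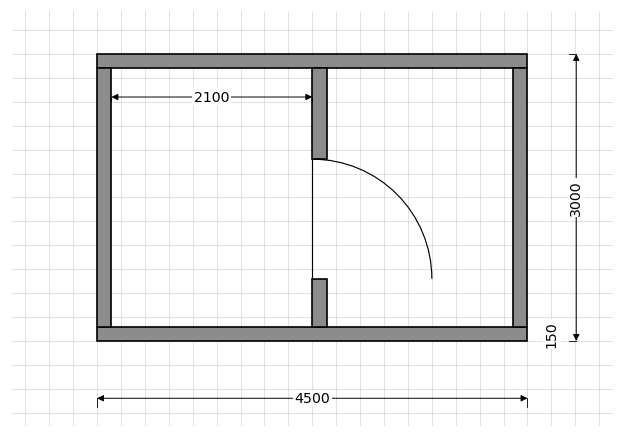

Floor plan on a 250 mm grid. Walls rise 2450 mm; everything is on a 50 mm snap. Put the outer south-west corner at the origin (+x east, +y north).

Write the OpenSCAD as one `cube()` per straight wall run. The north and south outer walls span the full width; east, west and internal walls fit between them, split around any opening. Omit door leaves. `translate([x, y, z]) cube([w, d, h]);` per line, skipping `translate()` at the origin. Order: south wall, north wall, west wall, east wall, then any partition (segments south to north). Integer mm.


cube([4500, 150, 2450]);
translate([0, 2850, 0]) cube([4500, 150, 2450]);
translate([0, 150, 0]) cube([150, 2700, 2450]);
translate([4350, 150, 0]) cube([150, 2700, 2450]);
translate([2250, 150, 0]) cube([150, 500, 2450]);
translate([2250, 1900, 0]) cube([150, 950, 2450]);


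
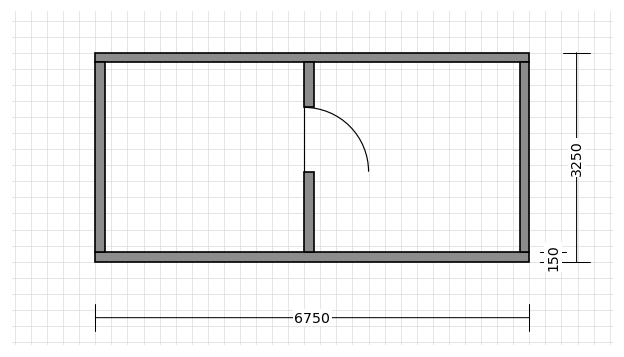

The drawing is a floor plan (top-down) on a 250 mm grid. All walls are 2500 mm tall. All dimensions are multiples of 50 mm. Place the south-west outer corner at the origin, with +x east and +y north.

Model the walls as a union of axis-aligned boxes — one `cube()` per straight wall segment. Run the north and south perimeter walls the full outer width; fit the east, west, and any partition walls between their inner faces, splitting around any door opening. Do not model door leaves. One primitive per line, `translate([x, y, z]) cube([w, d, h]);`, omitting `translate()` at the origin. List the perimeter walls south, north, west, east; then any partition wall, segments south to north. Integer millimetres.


cube([6750, 150, 2500]);
translate([0, 3100, 0]) cube([6750, 150, 2500]);
translate([0, 150, 0]) cube([150, 2950, 2500]);
translate([6600, 150, 0]) cube([150, 2950, 2500]);
translate([3250, 150, 0]) cube([150, 1250, 2500]);
translate([3250, 2400, 0]) cube([150, 700, 2500]);


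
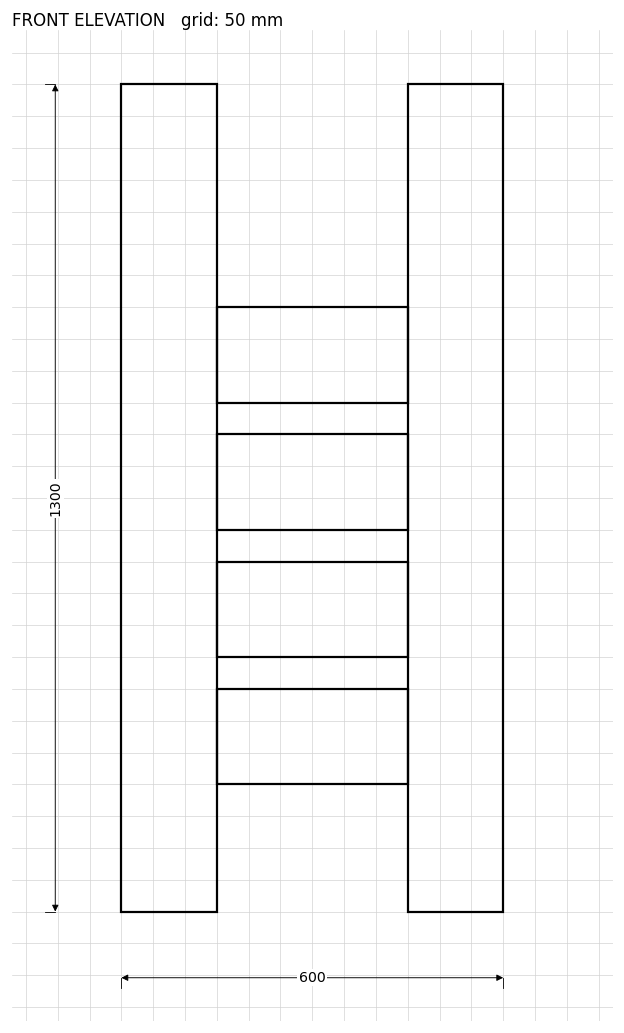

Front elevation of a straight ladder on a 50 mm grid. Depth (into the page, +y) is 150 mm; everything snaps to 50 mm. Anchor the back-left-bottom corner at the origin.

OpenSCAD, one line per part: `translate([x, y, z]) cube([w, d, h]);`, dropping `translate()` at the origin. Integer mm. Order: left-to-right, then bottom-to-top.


cube([150, 150, 1300]);
translate([150, 0, 200]) cube([300, 150, 150]);
translate([150, 0, 400]) cube([300, 150, 150]);
translate([150, 0, 600]) cube([300, 150, 150]);
translate([150, 0, 800]) cube([300, 150, 150]);
translate([450, 0, 0]) cube([150, 150, 1300]);
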